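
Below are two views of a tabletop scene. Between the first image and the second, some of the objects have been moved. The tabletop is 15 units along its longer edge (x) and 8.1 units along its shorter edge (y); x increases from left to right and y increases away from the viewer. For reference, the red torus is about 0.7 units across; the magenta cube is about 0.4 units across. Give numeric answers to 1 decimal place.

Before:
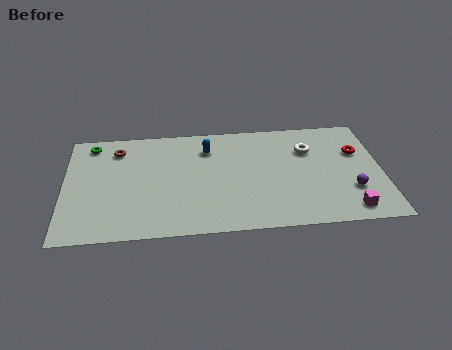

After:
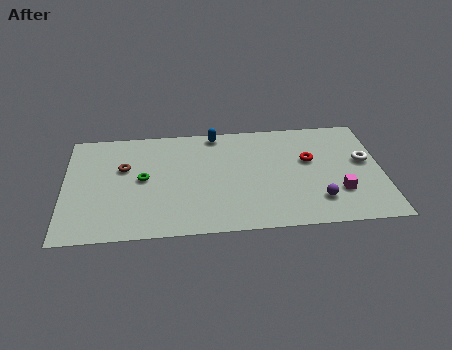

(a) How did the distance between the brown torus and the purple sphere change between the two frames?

-2.1

They were about 11.7 units apart before and 9.6 after — 2.1 units closer together.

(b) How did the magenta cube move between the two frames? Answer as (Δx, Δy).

(-0.4, 1.3)

From the two frames, the magenta cube sits at roughly (13.3, 1.1) before and (12.9, 2.4) after.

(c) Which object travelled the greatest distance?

the green torus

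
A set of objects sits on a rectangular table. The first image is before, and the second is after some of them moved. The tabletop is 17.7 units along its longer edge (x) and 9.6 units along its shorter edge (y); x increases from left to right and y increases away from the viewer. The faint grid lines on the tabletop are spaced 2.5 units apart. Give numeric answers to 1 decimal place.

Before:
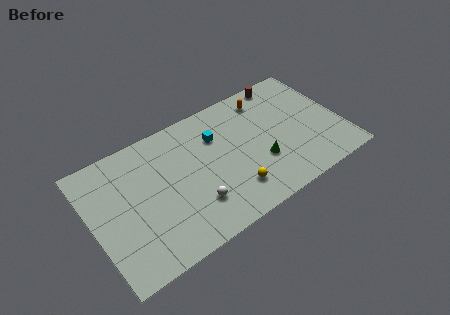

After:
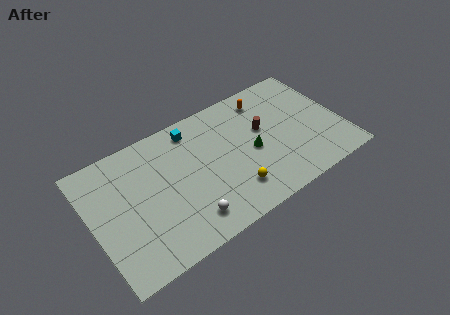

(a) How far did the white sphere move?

1.0

From (6.8, 2.6) to (6.2, 1.8), the white sphere covered √(0.6² + 0.8²) ≈ 1.0 units.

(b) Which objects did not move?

the orange capsule and the yellow sphere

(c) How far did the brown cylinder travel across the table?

3.7

The brown cylinder moved from about (14.4, 8.7) to (12.3, 5.7), a distance of √(2.1² + 3.0²) ≈ 3.7.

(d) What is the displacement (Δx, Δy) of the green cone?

(-0.4, 1.1)

The green cone was at about (11.7, 3.3) and moved to about (11.3, 4.4).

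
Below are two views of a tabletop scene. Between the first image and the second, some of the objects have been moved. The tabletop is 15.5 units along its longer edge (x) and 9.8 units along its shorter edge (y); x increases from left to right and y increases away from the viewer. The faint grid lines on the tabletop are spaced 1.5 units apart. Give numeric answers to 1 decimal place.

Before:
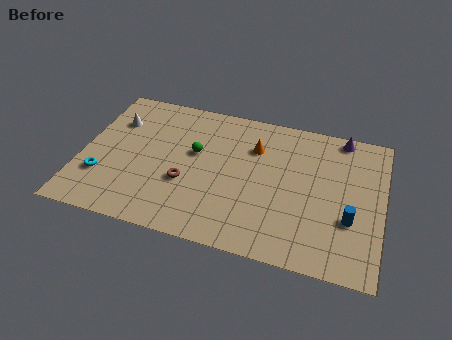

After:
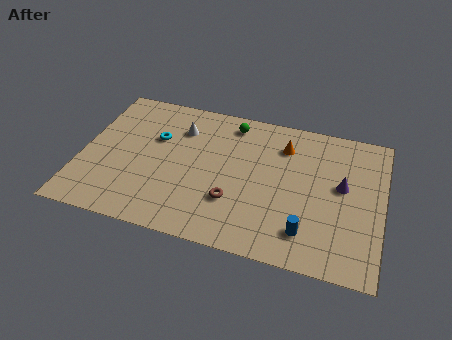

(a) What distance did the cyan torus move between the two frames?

4.2

From (1.2, 2.9) to (3.7, 6.3), the cyan torus covered √(2.5² + 3.4²) ≈ 4.2 units.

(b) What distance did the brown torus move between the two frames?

2.6

The brown torus was near (5.5, 3.6) before and (8.0, 3.0) after, so it travelled √(2.5² + 0.6²) ≈ 2.6 units.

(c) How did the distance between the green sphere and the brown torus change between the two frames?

+3.2

The distance was about 2.2 in the first image and 5.4 in the second, so they moved 3.2 units further apart.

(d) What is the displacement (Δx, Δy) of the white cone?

(3.4, 0.3)

From the two frames, the white cone sits at roughly (1.5, 7.0) before and (4.9, 7.3) after.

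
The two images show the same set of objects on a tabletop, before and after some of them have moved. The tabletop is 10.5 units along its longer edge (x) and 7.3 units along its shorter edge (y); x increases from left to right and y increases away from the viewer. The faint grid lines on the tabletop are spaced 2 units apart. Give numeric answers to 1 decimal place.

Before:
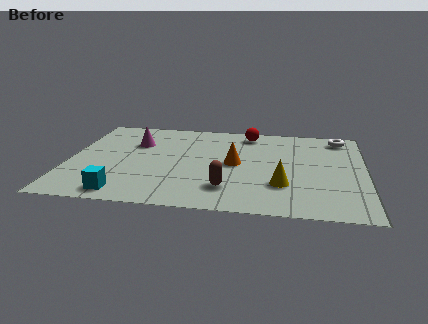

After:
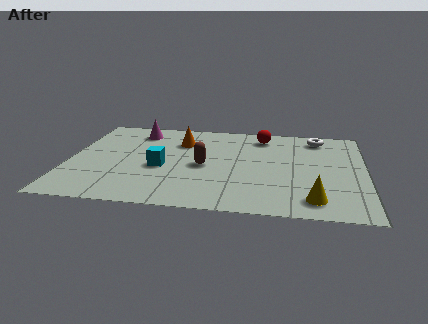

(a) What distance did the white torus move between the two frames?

0.8

From (9.6, 6.3) to (8.8, 6.2), the white torus covered √(0.8² + 0.1²) ≈ 0.8 units.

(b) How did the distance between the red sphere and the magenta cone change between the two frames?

+0.3

They were about 4.2 units apart before and 4.5 after — 0.3 units further apart.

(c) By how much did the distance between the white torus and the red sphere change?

-1.3

They were about 3.3 units apart before and 2.0 after — 1.3 units closer together.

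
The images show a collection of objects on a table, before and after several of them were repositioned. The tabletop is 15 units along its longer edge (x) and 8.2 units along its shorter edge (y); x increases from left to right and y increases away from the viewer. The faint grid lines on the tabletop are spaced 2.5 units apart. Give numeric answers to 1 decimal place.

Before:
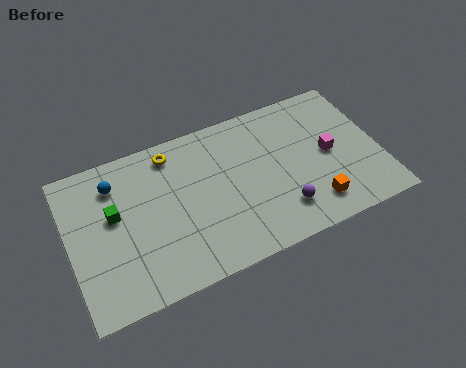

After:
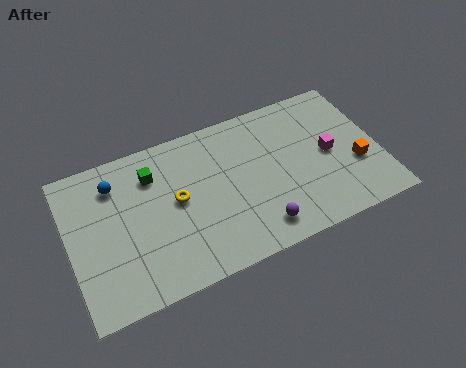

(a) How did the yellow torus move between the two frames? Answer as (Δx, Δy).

(0.0, -2.6)

The yellow torus started near (5.2, 7.0) and ended near (5.2, 4.4).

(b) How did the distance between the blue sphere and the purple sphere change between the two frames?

-0.7

The distance was about 8.8 in the first image and 8.1 in the second, so they moved 0.7 units closer together.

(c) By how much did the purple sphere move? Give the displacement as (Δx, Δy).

(-1.2, -0.5)

From the two frames, the purple sphere sits at roughly (10.0, 1.9) before and (8.8, 1.4) after.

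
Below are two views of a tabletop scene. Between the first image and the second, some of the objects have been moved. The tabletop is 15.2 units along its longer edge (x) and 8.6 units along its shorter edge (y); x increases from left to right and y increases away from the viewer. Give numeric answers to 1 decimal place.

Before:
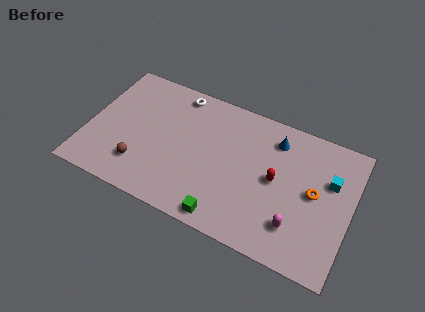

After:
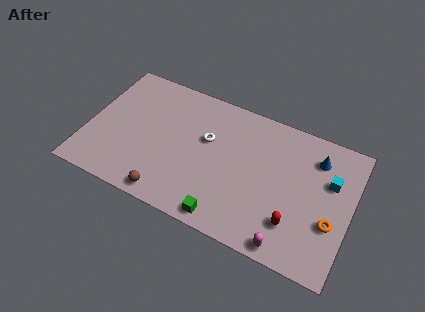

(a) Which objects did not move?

the green cube and the cyan cube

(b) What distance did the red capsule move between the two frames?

2.6

From (10.9, 4.4) to (12.2, 2.2), the red capsule covered √(1.3² + 2.2²) ≈ 2.6 units.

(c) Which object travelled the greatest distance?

the white torus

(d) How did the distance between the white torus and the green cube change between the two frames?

-2.9

The distance was about 7.6 in the first image and 4.7 in the second, so they moved 2.9 units closer together.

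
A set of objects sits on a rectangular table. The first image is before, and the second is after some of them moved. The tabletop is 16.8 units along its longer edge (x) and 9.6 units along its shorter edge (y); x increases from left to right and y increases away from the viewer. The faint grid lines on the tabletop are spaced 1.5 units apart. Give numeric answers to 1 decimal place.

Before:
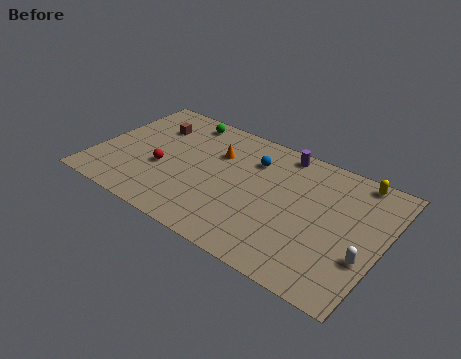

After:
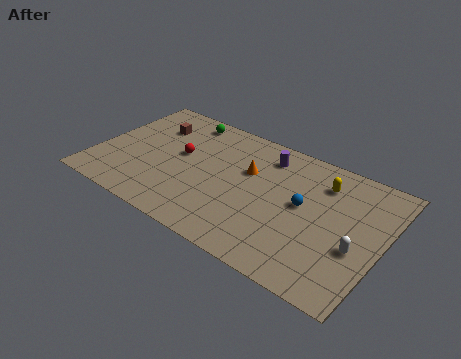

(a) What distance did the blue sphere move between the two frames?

3.8

From (8.9, 7.1) to (12.2, 5.2), the blue sphere covered √(3.3² + 1.9²) ≈ 3.8 units.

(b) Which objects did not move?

the green sphere and the brown cube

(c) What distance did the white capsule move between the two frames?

0.6

The white capsule moved from about (16.0, 3.3) to (15.5, 3.7), a distance of √(0.5² + 0.4²) ≈ 0.6.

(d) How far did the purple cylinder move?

1.1

The purple cylinder was near (10.4, 8.6) before and (9.6, 7.8) after, so it travelled √(0.8² + 0.8²) ≈ 1.1 units.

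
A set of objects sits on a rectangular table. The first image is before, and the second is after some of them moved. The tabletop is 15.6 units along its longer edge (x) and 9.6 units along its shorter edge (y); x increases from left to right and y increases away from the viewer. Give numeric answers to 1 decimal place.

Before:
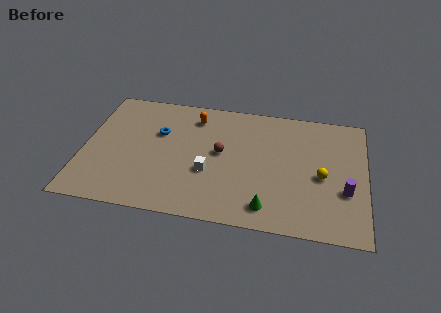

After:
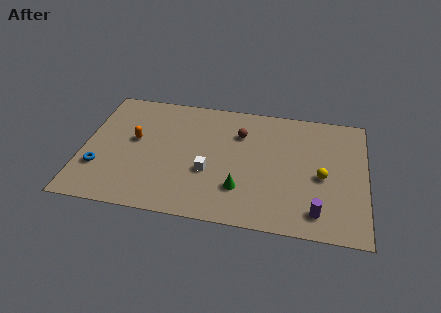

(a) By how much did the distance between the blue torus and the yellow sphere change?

+3.0

The distance was about 9.3 in the first image and 12.3 in the second, so they moved 3.0 units further apart.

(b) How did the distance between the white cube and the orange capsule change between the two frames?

+0.3

They were about 4.3 units apart before and 4.6 after — 0.3 units further apart.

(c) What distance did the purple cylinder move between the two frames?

2.3

From (14.5, 3.4) to (13.0, 1.6), the purple cylinder covered √(1.5² + 1.8²) ≈ 2.3 units.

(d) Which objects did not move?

the yellow sphere and the white cube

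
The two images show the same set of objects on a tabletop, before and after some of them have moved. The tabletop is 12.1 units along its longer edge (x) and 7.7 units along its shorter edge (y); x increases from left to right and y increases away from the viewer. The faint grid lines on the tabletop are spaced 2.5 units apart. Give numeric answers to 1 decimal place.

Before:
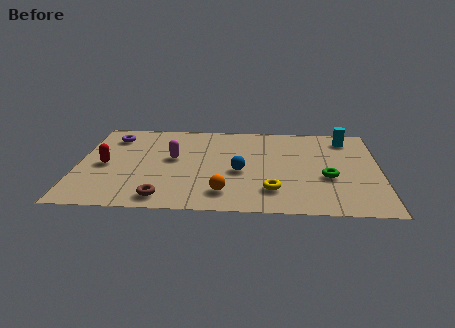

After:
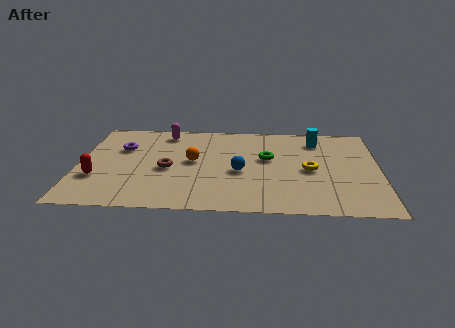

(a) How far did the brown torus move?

2.4

From (3.5, 1.0) to (3.6, 3.4), the brown torus covered √(0.1² + 2.4²) ≈ 2.4 units.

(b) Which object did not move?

the blue sphere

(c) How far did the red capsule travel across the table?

1.1

The red capsule was near (1.1, 3.6) before and (0.8, 2.5) after, so it travelled √(0.3² + 1.1²) ≈ 1.1 units.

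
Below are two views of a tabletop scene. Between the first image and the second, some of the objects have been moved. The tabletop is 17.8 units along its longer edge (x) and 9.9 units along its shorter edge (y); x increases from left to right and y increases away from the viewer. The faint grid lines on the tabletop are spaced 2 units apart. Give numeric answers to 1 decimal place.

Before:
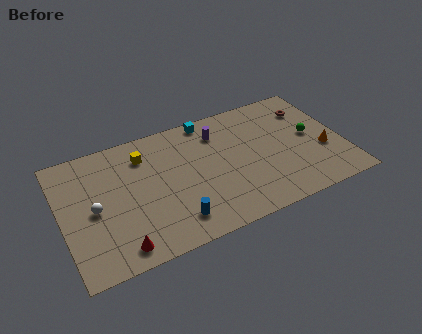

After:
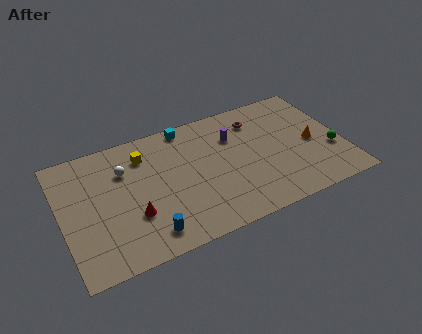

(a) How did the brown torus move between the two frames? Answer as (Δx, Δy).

(-3.4, 0.3)

From the two frames, the brown torus sits at roughly (16.1, 7.5) before and (12.7, 7.8) after.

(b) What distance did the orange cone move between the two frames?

1.1

The orange cone moved from about (16.5, 3.7) to (15.9, 4.6), a distance of √(0.6² + 0.9²) ≈ 1.1.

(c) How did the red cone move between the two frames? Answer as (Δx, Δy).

(1.1, 2.0)

From the two frames, the red cone sits at roughly (3.2, 1.3) before and (4.3, 3.3) after.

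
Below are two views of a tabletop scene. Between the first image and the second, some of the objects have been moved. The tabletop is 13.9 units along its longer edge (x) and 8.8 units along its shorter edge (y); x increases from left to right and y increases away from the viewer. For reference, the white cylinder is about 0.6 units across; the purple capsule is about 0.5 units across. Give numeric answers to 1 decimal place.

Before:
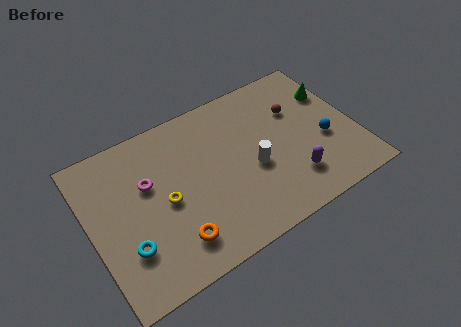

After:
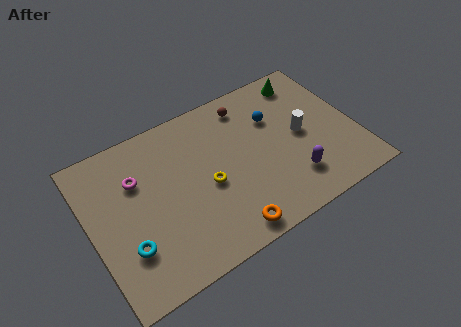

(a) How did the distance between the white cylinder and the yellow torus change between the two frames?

+0.5

They were about 4.6 units apart before and 5.1 after — 0.5 units further apart.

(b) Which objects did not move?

the cyan torus and the purple capsule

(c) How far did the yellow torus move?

2.2

The yellow torus moved from about (3.8, 4.1) to (6.0, 3.9), a distance of √(2.2² + 0.2²) ≈ 2.2.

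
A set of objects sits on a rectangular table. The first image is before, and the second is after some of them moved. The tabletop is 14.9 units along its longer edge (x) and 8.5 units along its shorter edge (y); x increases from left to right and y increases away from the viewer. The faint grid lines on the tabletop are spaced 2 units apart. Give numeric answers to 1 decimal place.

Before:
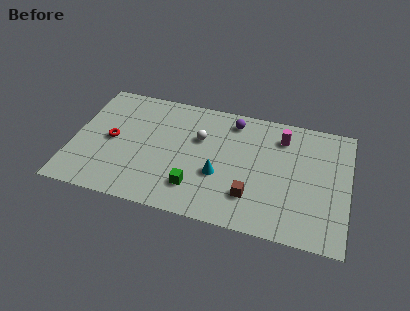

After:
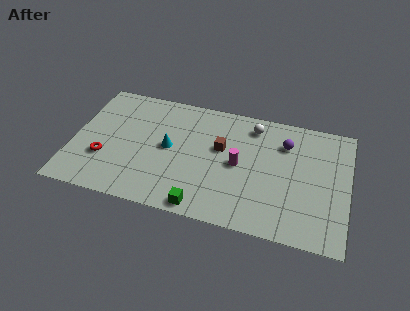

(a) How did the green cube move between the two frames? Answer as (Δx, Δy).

(0.5, -1.2)

The green cube started near (6.8, 2.0) and ended near (7.3, 0.8).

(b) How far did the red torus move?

1.4

From (2.1, 4.2) to (1.8, 2.8), the red torus covered √(0.3² + 1.4²) ≈ 1.4 units.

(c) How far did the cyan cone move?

3.0

From (8.0, 3.2) to (5.2, 4.4), the cyan cone covered √(2.8² + 1.2²) ≈ 3.0 units.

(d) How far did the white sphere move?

3.2

The white sphere moved from about (6.8, 5.5) to (9.6, 7.1), a distance of √(2.8² + 1.6²) ≈ 3.2.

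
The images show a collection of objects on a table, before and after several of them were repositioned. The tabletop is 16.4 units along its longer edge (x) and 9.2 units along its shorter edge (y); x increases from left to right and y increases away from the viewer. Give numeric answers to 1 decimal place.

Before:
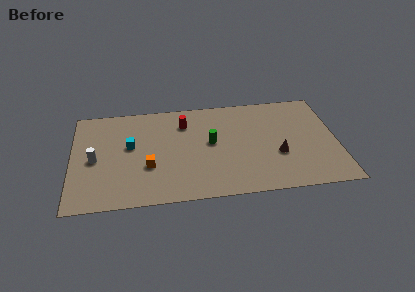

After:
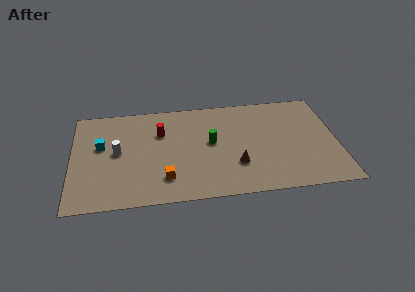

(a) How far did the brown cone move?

2.7

The brown cone was near (12.7, 3.4) before and (10.1, 2.8) after, so it travelled √(2.6² + 0.6²) ≈ 2.7 units.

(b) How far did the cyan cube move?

1.8

From (3.6, 5.3) to (1.8, 5.5), the cyan cube covered √(1.8² + 0.2²) ≈ 1.8 units.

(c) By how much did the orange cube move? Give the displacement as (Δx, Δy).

(1.0, -1.2)

The orange cube was at about (4.7, 3.3) and moved to about (5.7, 2.1).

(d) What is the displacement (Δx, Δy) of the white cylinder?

(1.4, 0.5)

From the two frames, the white cylinder sits at roughly (1.4, 4.3) before and (2.8, 4.8) after.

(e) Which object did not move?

the green cylinder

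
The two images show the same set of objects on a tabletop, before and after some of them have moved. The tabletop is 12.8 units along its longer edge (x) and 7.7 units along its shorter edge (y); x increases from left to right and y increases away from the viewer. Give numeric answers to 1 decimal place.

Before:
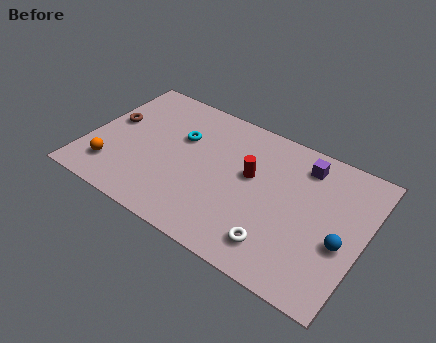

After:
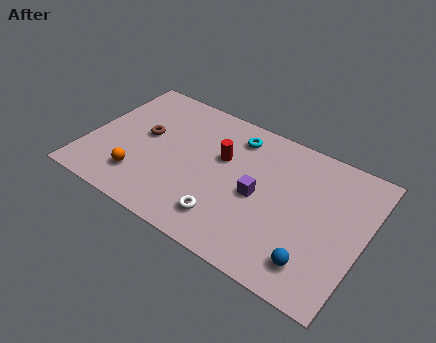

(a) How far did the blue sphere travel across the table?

1.9

The blue sphere moved from about (11.9, 3.1) to (10.9, 1.5), a distance of √(1.0² + 1.6²) ≈ 1.9.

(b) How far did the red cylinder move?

1.4

From (7.5, 4.5) to (6.1, 4.8), the red cylinder covered √(1.4² + 0.3²) ≈ 1.4 units.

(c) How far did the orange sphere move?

1.3

The orange sphere was near (1.4, 1.7) before and (2.7, 1.8) after, so it travelled √(1.3² + 0.1²) ≈ 1.3 units.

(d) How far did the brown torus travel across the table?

1.6

From (0.9, 4.4) to (2.5, 4.3), the brown torus covered √(1.6² + 0.1²) ≈ 1.6 units.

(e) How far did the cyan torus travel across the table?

2.7

The cyan torus moved from about (4.1, 5.0) to (6.5, 6.3), a distance of √(2.4² + 1.3²) ≈ 2.7.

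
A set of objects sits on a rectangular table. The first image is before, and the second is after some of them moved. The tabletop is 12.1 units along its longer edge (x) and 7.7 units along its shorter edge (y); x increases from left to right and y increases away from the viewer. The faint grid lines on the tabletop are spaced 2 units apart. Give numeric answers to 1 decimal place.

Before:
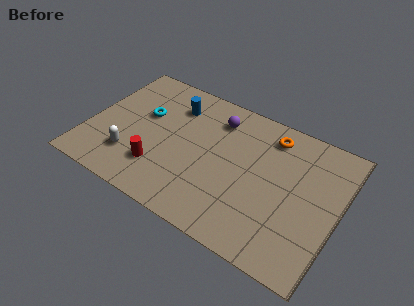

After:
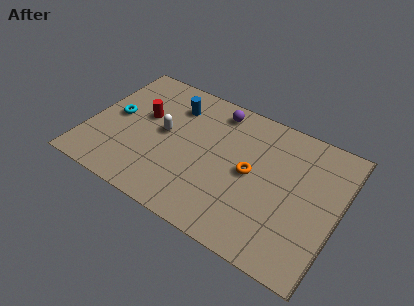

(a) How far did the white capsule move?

2.5

The white capsule moved from about (2.3, 2.0) to (3.6, 4.1), a distance of √(1.3² + 2.1²) ≈ 2.5.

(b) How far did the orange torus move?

2.6

The orange torus moved from about (8.5, 6.4) to (7.9, 3.9), a distance of √(0.6² + 2.5²) ≈ 2.6.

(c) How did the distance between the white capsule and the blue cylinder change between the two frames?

-2.4

Before: roughly 4.2 units apart; after: 1.8. That's 2.4 units closer together.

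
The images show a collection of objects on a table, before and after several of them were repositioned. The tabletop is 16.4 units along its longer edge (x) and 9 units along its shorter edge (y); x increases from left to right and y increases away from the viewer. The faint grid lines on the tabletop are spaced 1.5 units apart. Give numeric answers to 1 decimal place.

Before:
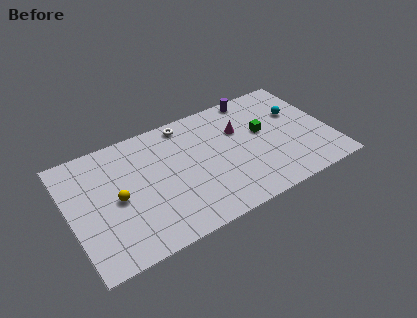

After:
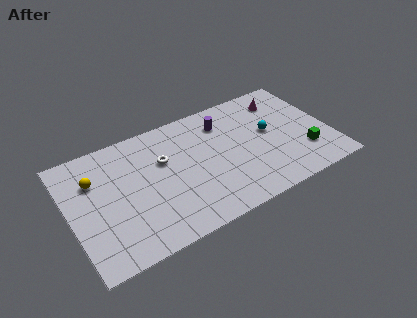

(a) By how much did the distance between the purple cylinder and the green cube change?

+3.4

They were about 3.0 units apart before and 6.4 after — 3.4 units further apart.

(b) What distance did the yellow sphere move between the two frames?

2.3

The yellow sphere was near (2.9, 4.3) before and (1.7, 6.3) after, so it travelled √(1.2² + 2.0²) ≈ 2.3 units.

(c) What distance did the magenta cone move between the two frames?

3.2

From (10.9, 6.0) to (13.9, 7.2), the magenta cone covered √(3.0² + 1.2²) ≈ 3.2 units.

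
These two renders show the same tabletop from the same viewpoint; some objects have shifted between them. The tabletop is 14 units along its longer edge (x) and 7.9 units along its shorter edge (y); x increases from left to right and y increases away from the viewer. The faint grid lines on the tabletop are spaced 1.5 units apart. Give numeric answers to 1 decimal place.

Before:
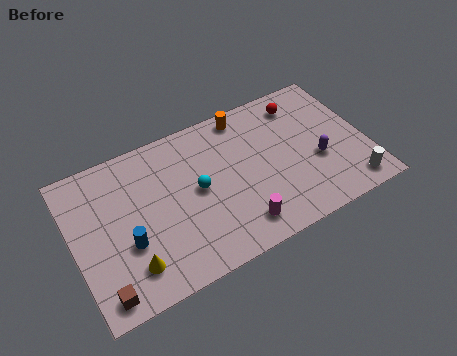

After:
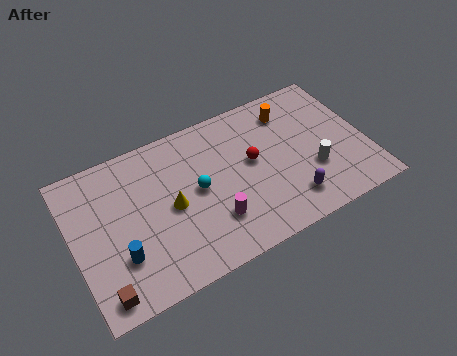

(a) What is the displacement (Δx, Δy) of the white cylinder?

(-1.6, 1.6)

The white cylinder started near (12.9, 1.1) and ended near (11.3, 2.7).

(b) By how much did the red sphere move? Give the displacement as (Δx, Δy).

(-2.7, -2.1)

The red sphere started near (11.3, 6.5) and ended near (8.6, 4.4).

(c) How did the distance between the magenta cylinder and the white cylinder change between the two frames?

-0.5

They were about 5.4 units apart before and 4.9 after — 0.5 units closer together.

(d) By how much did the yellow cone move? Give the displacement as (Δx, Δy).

(2.2, 2.1)

The yellow cone was at about (2.4, 1.7) and moved to about (4.6, 3.8).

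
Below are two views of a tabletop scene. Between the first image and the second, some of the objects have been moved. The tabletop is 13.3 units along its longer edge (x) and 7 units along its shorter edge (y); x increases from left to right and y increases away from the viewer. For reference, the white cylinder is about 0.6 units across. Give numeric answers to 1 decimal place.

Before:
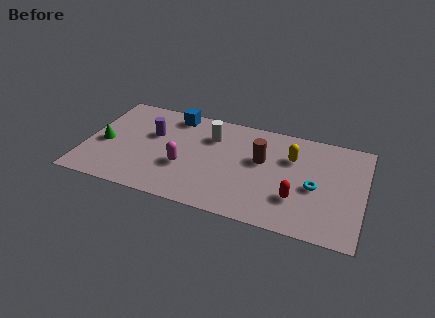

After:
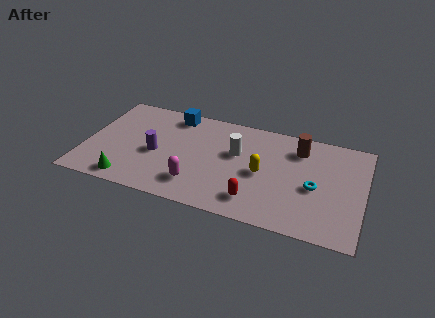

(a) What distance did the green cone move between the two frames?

2.6

From (0.9, 3.1) to (2.3, 0.9), the green cone covered √(1.4² + 2.2²) ≈ 2.6 units.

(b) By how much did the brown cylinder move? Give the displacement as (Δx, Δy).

(1.7, 1.3)

The brown cylinder started near (8.4, 4.2) and ended near (10.1, 5.5).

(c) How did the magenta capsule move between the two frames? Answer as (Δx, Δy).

(0.7, -1.0)

The magenta capsule started near (4.8, 2.6) and ended near (5.5, 1.6).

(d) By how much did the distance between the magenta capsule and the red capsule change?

-2.6

The distance was about 5.4 in the first image and 2.8 in the second, so they moved 2.6 units closer together.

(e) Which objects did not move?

the blue cube and the cyan torus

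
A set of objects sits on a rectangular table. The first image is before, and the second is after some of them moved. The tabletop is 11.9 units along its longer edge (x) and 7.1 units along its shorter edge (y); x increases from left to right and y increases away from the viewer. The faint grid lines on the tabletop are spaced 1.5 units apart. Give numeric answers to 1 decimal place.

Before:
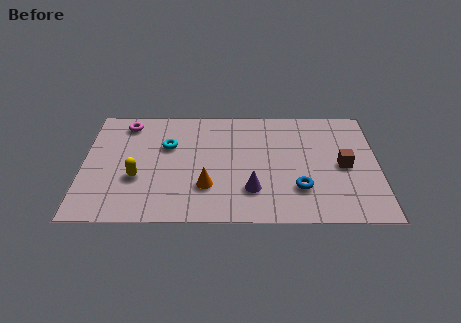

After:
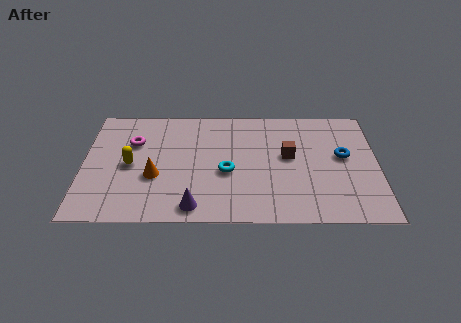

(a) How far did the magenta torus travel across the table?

1.2

The magenta torus was near (1.7, 6.0) before and (2.0, 4.8) after, so it travelled √(0.3² + 1.2²) ≈ 1.2 units.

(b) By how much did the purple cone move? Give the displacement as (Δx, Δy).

(-2.3, -1.0)

The purple cone was at about (6.8, 1.9) and moved to about (4.5, 0.9).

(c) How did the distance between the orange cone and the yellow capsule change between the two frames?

-1.6

Before: roughly 2.8 units apart; after: 1.2. That's 1.6 units closer together.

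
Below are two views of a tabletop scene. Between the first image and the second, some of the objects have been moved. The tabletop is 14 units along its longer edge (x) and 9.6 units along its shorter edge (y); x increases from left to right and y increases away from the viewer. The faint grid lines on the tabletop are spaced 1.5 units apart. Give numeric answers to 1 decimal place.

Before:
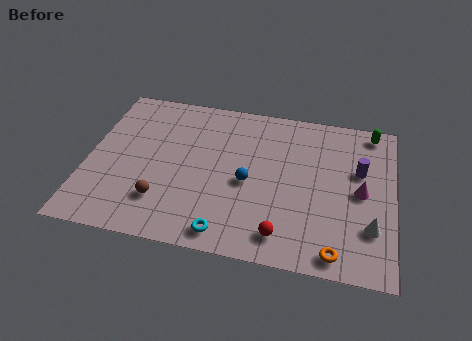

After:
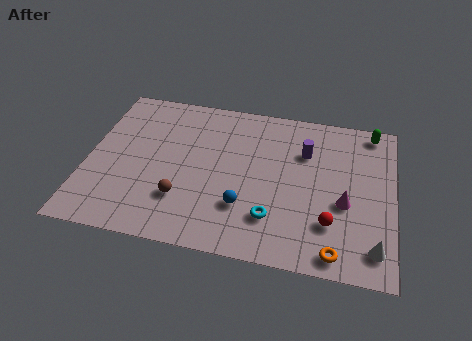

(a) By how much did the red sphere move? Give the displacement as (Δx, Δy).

(2.1, 1.1)

From the two frames, the red sphere sits at roughly (9.1, 1.5) before and (11.2, 2.6) after.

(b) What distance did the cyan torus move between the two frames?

2.4

The cyan torus moved from about (6.6, 1.1) to (8.6, 2.4), a distance of √(2.0² + 1.3²) ≈ 2.4.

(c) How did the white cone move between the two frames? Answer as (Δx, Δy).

(0.2, -1.1)

From the two frames, the white cone sits at roughly (13.0, 2.7) before and (13.2, 1.6) after.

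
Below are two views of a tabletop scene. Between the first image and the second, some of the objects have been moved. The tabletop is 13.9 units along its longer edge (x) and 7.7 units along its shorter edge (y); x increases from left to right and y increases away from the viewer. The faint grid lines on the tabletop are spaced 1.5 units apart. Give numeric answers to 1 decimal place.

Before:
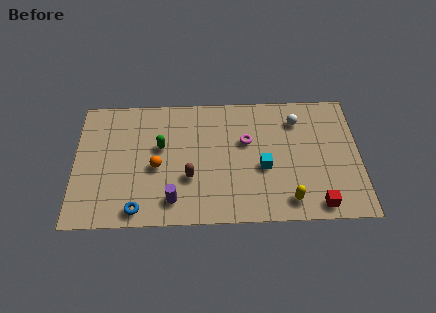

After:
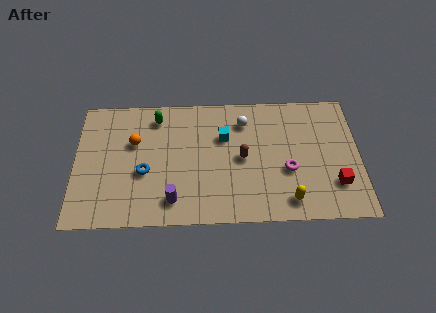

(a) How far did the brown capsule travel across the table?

2.8

The brown capsule was near (5.6, 2.7) before and (8.2, 3.8) after, so it travelled √(2.6² + 1.1²) ≈ 2.8 units.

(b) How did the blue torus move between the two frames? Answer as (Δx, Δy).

(0.3, 2.2)

From the two frames, the blue torus sits at roughly (3.1, 0.9) before and (3.4, 3.1) after.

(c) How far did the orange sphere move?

1.9

The orange sphere moved from about (4.0, 3.4) to (2.9, 4.9), a distance of √(1.1² + 1.5²) ≈ 1.9.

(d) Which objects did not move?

the purple cylinder and the yellow capsule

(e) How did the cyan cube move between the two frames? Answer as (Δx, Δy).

(-1.9, 1.9)

From the two frames, the cyan cube sits at roughly (9.2, 3.2) before and (7.3, 5.1) after.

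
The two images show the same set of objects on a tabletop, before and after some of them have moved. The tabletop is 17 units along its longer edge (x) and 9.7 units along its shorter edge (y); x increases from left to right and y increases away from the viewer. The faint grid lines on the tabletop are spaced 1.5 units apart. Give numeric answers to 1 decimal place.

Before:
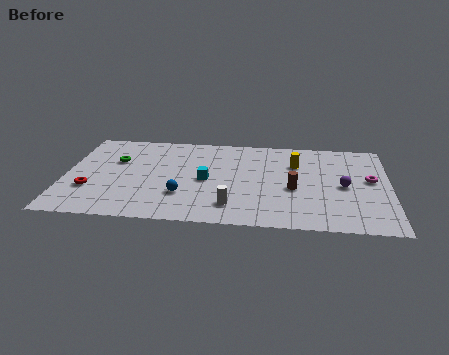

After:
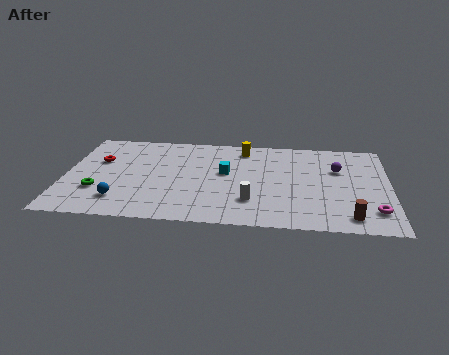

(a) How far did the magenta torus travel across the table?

3.3

From (16.0, 5.4) to (16.1, 2.1), the magenta torus covered √(0.1² + 3.3²) ≈ 3.3 units.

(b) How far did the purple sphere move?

1.8

From (14.6, 4.6) to (14.3, 6.4), the purple sphere covered √(0.3² + 1.8²) ≈ 1.8 units.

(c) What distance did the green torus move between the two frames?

3.4

The green torus was near (2.6, 6.3) before and (1.8, 3.0) after, so it travelled √(0.8² + 3.3²) ≈ 3.4 units.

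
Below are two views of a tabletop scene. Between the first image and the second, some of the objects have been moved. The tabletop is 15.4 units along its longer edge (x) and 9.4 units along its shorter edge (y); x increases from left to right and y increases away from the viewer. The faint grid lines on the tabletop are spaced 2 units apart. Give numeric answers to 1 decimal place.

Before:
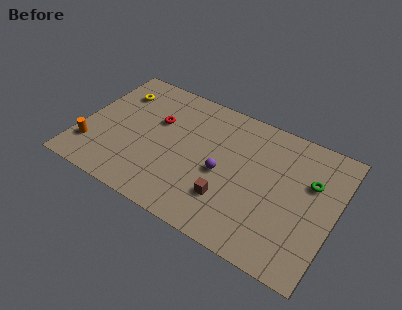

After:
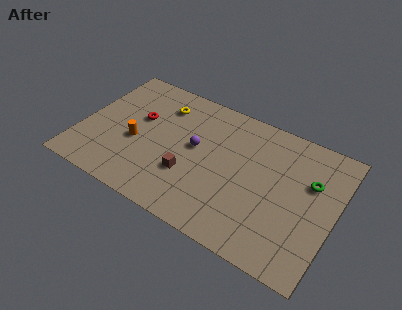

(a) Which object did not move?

the green torus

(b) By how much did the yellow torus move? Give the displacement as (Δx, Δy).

(2.8, 0.2)

From the two frames, the yellow torus sits at roughly (1.7, 7.1) before and (4.5, 7.3) after.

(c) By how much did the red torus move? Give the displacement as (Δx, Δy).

(-1.1, -0.3)

The red torus started near (4.4, 6.0) and ended near (3.3, 5.7).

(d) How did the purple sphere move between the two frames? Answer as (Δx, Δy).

(-1.8, 1.0)

The purple sphere was at about (8.7, 4.2) and moved to about (6.9, 5.2).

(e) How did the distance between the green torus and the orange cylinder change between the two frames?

-2.8

The distance was about 13.4 in the first image and 10.6 in the second, so they moved 2.8 units closer together.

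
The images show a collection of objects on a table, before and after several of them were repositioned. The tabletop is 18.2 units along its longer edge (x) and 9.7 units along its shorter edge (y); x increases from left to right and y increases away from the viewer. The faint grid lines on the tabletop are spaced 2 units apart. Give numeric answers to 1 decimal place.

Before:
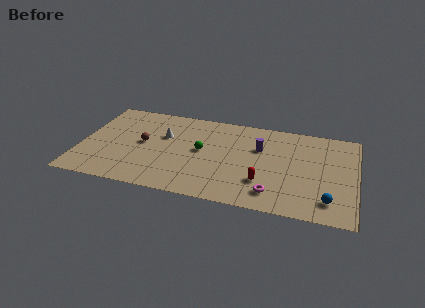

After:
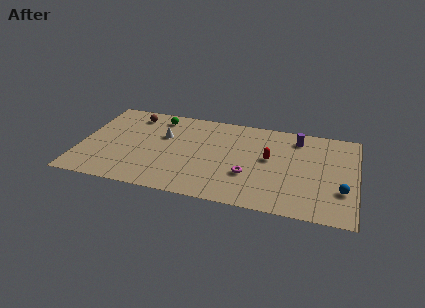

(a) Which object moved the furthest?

the green sphere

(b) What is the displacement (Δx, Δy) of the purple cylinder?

(2.4, 1.6)

The purple cylinder started near (11.8, 6.4) and ended near (14.2, 8.0).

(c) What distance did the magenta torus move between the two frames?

2.3

The magenta torus moved from about (12.9, 1.8) to (11.2, 3.3), a distance of √(1.7² + 1.5²) ≈ 2.3.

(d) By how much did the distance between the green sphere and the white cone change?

-0.7

They were about 2.8 units apart before and 2.1 after — 0.7 units closer together.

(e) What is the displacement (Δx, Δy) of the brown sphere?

(-0.9, 3.0)

The brown sphere started near (4.1, 5.1) and ended near (3.2, 8.1).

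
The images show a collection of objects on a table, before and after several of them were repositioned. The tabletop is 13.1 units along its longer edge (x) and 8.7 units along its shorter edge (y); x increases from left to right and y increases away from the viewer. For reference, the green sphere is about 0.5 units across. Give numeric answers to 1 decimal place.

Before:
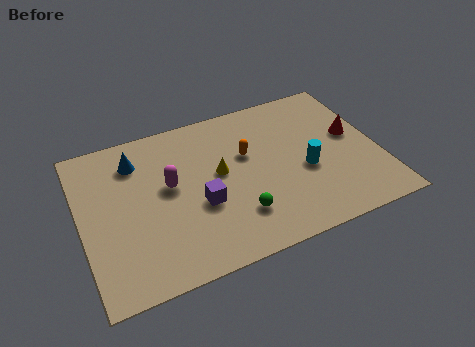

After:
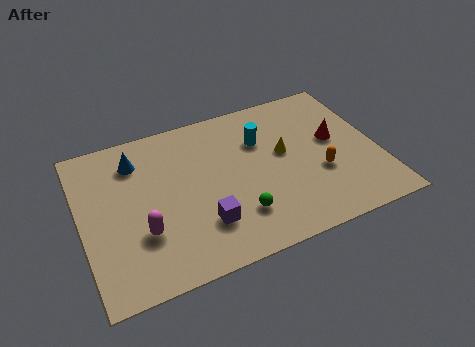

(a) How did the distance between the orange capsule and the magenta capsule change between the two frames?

+4.4

They were about 3.5 units apart before and 7.9 after — 4.4 units further apart.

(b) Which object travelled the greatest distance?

the orange capsule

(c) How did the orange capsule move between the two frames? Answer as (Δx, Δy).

(3.0, -2.2)

The orange capsule was at about (7.4, 5.4) and moved to about (10.4, 3.2).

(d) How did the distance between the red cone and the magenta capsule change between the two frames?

+0.8

Before: roughly 8.2 units apart; after: 9.0. That's 0.8 units further apart.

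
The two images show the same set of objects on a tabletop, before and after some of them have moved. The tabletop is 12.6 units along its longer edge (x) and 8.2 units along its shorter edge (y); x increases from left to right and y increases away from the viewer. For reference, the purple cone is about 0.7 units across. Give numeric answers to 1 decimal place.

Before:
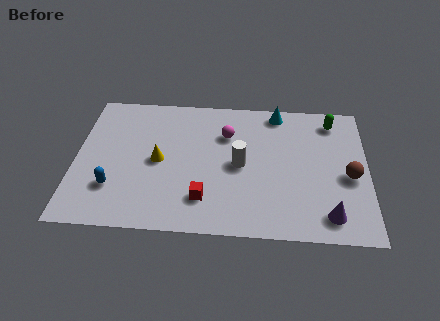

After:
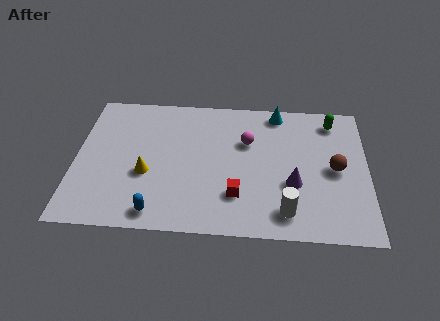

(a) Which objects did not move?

the cyan cone and the green capsule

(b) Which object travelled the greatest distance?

the white cylinder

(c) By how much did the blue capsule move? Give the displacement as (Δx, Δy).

(1.9, -1.3)

The blue capsule was at about (1.7, 2.3) and moved to about (3.6, 1.0).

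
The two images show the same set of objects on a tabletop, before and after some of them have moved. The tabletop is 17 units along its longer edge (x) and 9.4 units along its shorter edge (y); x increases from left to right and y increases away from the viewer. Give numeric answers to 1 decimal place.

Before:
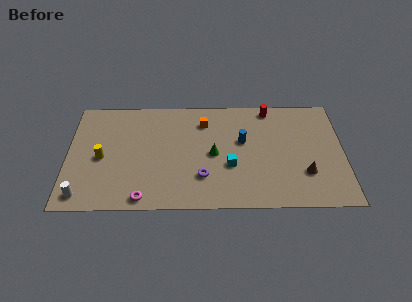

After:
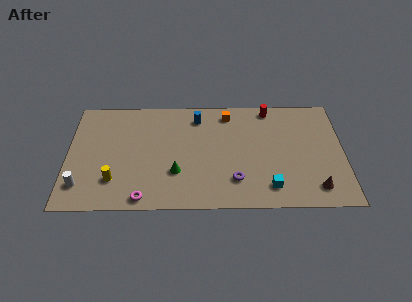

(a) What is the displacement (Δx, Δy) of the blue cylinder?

(-2.8, 2.1)

The blue cylinder was at about (10.8, 5.6) and moved to about (8.0, 7.7).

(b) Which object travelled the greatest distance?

the blue cylinder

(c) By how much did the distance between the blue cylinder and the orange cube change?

-1.0

The distance was about 2.9 in the first image and 1.9 in the second, so they moved 1.0 units closer together.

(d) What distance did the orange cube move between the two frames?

1.7

From (8.4, 7.3) to (9.9, 8.0), the orange cube covered √(1.5² + 0.7²) ≈ 1.7 units.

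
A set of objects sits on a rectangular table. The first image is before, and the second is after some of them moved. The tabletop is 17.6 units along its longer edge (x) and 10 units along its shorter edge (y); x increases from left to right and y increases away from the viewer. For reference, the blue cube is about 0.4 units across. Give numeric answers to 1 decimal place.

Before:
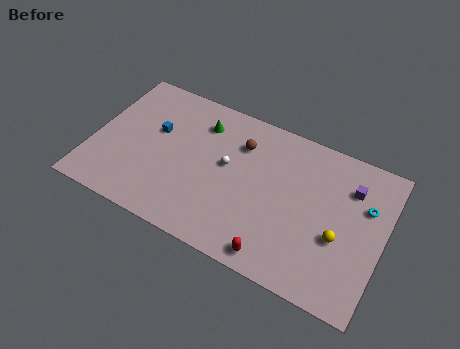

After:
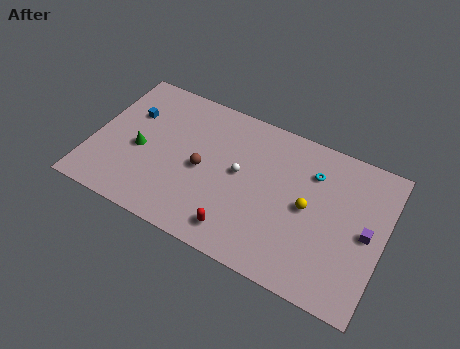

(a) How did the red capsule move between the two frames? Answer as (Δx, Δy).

(-2.4, 0.5)

From the two frames, the red capsule sits at roughly (11.7, 1.1) before and (9.3, 1.6) after.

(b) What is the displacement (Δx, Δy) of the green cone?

(-3.3, -3.4)

The green cone started near (6.2, 7.8) and ended near (2.9, 4.4).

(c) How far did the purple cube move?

2.8

From (15.4, 7.4) to (16.6, 4.9), the purple cube covered √(1.2² + 2.5²) ≈ 2.8 units.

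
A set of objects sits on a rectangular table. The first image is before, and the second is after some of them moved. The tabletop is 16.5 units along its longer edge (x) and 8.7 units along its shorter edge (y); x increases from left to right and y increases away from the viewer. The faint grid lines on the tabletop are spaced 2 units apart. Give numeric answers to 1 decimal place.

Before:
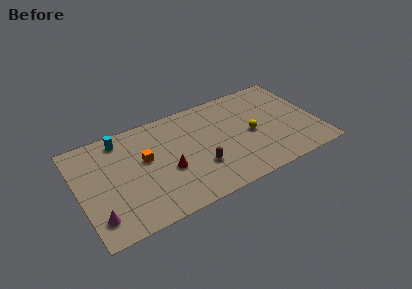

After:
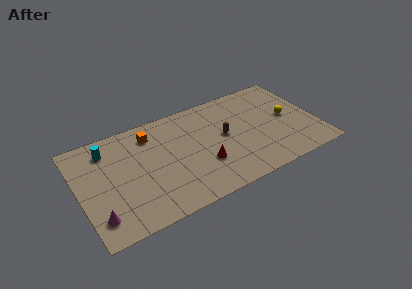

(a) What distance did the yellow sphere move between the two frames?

2.7

The yellow sphere was near (11.9, 4.1) before and (14.6, 4.5) after, so it travelled √(2.7² + 0.4²) ≈ 2.7 units.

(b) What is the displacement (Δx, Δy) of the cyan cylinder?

(-1.0, -0.5)

The cyan cylinder started near (3.2, 7.5) and ended near (2.2, 7.0).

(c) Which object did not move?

the magenta cone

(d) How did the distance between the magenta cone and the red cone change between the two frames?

+2.2

The distance was about 5.3 in the first image and 7.5 in the second, so they moved 2.2 units further apart.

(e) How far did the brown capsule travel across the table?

2.8

The brown capsule moved from about (8.1, 2.8) to (10.1, 4.7), a distance of √(2.0² + 1.9²) ≈ 2.8.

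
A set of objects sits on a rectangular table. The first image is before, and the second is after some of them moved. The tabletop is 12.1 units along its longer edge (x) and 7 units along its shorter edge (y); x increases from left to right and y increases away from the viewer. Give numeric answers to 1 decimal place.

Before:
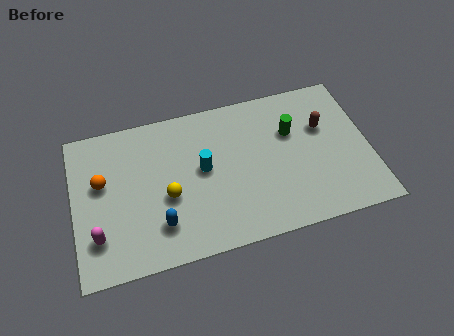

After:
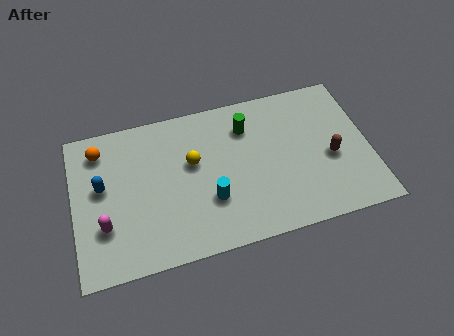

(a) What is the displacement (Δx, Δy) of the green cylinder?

(-1.8, 0.7)

The green cylinder was at about (9.0, 4.6) and moved to about (7.2, 5.3).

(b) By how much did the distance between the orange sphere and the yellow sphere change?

+1.1

The distance was about 2.9 in the first image and 4.0 in the second, so they moved 1.1 units further apart.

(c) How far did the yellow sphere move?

1.7

From (3.8, 2.9) to (4.9, 4.2), the yellow sphere covered √(1.1² + 1.3²) ≈ 1.7 units.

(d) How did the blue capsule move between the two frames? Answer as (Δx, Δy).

(-2.2, 2.3)

From the two frames, the blue capsule sits at roughly (3.4, 1.7) before and (1.2, 4.0) after.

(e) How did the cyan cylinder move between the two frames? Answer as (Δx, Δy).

(0.2, -1.5)

The cyan cylinder started near (5.3, 3.8) and ended near (5.5, 2.3).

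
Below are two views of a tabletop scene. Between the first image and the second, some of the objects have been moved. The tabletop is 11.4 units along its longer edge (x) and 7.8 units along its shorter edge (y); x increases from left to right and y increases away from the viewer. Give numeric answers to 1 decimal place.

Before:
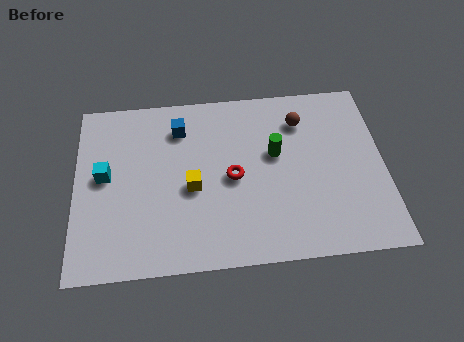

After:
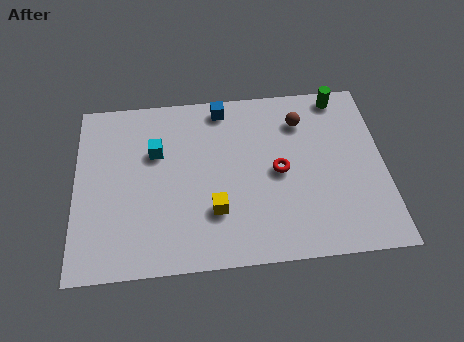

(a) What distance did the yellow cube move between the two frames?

1.4

The yellow cube was near (4.3, 3.4) before and (5.1, 2.3) after, so it travelled √(0.8² + 1.1²) ≈ 1.4 units.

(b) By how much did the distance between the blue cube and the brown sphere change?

-1.5

Before: roughly 4.5 units apart; after: 3.0. That's 1.5 units closer together.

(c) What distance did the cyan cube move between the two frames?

2.1

The cyan cube moved from about (1.1, 4.2) to (3.0, 5.1), a distance of √(1.9² + 0.9²) ≈ 2.1.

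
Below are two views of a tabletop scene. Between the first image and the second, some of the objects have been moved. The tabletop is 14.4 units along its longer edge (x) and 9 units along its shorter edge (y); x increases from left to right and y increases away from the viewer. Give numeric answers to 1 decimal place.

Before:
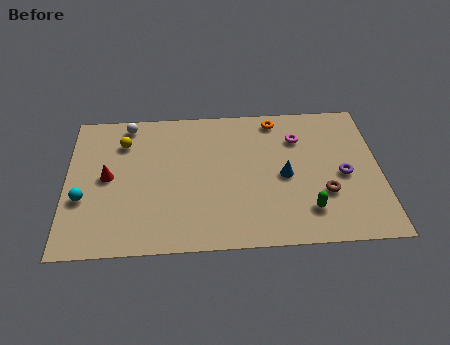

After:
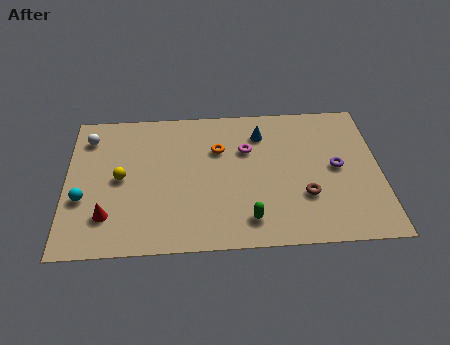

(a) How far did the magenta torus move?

2.5

The magenta torus was near (10.7, 6.6) before and (8.3, 6.0) after, so it travelled √(2.4² + 0.6²) ≈ 2.5 units.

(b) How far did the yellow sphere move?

2.3

The yellow sphere was near (2.6, 6.8) before and (2.5, 4.5) after, so it travelled √(0.1² + 2.3²) ≈ 2.3 units.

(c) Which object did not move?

the cyan sphere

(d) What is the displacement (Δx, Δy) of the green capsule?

(-2.7, -0.4)

The green capsule was at about (11.0, 2.0) and moved to about (8.3, 1.6).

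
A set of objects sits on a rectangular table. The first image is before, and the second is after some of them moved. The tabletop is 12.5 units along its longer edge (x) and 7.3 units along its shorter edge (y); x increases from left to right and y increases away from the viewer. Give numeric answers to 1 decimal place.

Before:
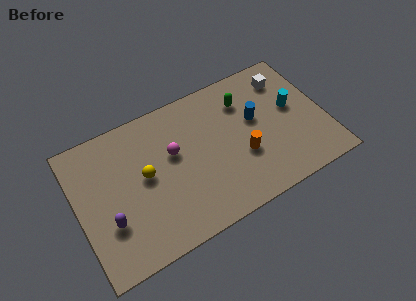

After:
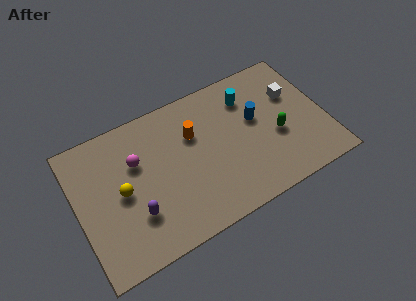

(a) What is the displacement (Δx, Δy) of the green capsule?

(1.3, -2.5)

The green capsule was at about (8.7, 5.5) and moved to about (10.0, 3.0).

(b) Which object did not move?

the blue cylinder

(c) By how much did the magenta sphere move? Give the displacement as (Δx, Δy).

(-1.8, 0.4)

The magenta sphere was at about (4.9, 4.4) and moved to about (3.1, 4.8).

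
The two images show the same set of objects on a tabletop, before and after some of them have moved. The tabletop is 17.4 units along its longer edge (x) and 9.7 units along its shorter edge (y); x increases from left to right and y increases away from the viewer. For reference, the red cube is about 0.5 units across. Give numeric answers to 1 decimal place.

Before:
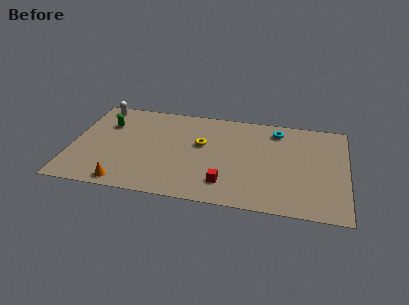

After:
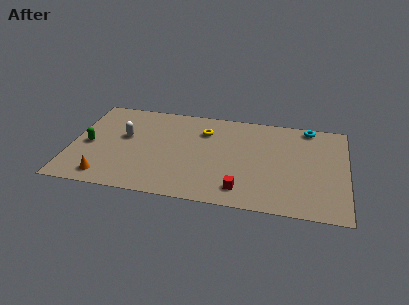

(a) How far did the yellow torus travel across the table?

1.4

The yellow torus was near (8.2, 5.8) before and (8.3, 7.2) after, so it travelled √(0.1² + 1.4²) ≈ 1.4 units.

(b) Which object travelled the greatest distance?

the white capsule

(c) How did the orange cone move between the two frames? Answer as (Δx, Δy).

(-1.2, 0.4)

From the two frames, the orange cone sits at roughly (3.6, 1.0) before and (2.4, 1.4) after.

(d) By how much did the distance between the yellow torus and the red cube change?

+2.0

They were about 4.1 units apart before and 6.1 after — 2.0 units further apart.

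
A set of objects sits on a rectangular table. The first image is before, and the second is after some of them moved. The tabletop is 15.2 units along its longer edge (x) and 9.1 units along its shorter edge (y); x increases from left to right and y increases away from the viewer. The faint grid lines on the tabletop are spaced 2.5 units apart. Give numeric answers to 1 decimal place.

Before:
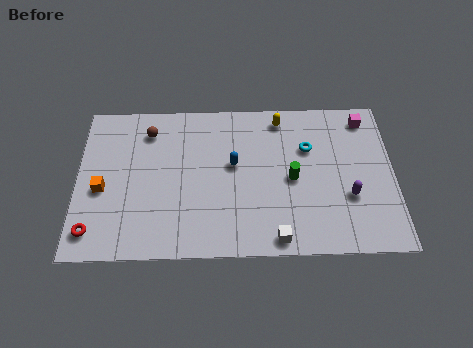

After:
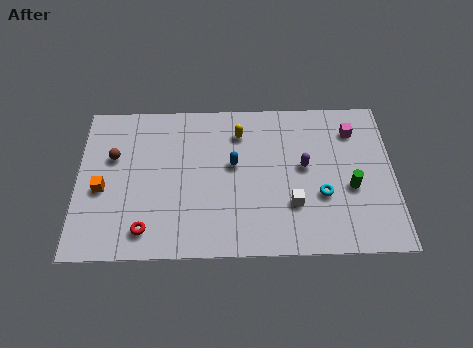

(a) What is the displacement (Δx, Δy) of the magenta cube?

(-0.6, -0.7)

From the two frames, the magenta cube sits at roughly (13.9, 7.8) before and (13.3, 7.1) after.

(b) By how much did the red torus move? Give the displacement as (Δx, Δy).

(2.5, 0.0)

The red torus started near (0.8, 1.5) and ended near (3.3, 1.5).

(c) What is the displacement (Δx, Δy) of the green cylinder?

(2.8, -0.6)

From the two frames, the green cylinder sits at roughly (10.3, 4.3) before and (13.1, 3.7) after.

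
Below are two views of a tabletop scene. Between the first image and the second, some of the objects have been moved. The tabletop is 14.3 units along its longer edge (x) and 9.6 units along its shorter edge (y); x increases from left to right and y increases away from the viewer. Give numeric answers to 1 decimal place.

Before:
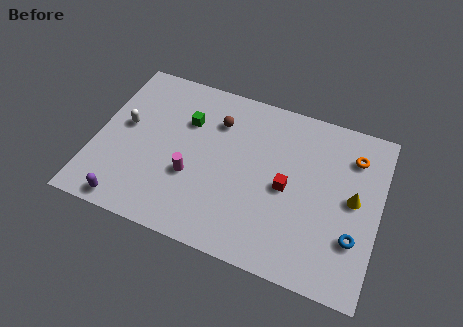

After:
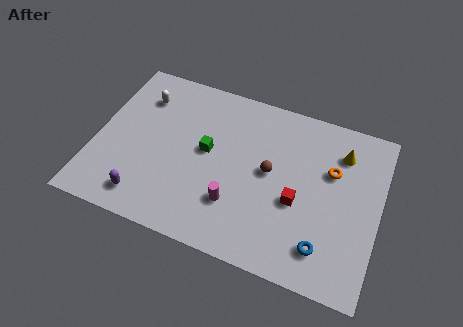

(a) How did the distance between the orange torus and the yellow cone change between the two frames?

-1.1

Before: roughly 2.4 units apart; after: 1.3. That's 1.1 units closer together.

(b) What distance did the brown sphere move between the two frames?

3.5

The brown sphere moved from about (5.9, 7.1) to (8.8, 5.1), a distance of √(2.9² + 2.0²) ≈ 3.5.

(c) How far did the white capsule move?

2.1

The white capsule moved from about (1.4, 5.3) to (2.0, 7.3), a distance of √(0.6² + 2.0²) ≈ 2.1.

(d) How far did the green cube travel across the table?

1.8

The green cube moved from about (4.4, 6.6) to (5.6, 5.2), a distance of √(1.2² + 1.4²) ≈ 1.8.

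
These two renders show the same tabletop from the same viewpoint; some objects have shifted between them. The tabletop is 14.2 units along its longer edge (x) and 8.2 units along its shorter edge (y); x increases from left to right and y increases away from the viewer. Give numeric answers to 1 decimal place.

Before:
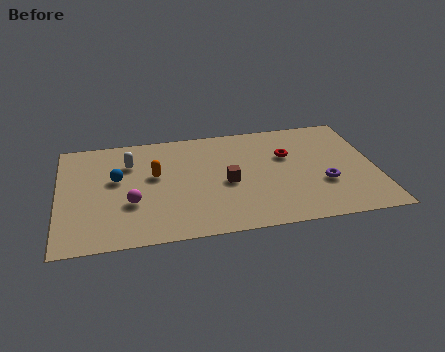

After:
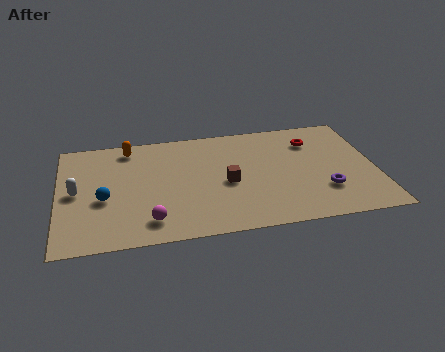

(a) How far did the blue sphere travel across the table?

1.5

The blue sphere moved from about (2.6, 4.8) to (2.0, 3.4), a distance of √(0.6² + 1.4²) ≈ 1.5.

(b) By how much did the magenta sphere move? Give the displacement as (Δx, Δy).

(0.8, -1.4)

From the two frames, the magenta sphere sits at roughly (3.2, 2.9) before and (4.0, 1.5) after.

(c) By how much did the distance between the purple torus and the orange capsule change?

+2.1

The distance was about 7.7 in the first image and 9.8 in the second, so they moved 2.1 units further apart.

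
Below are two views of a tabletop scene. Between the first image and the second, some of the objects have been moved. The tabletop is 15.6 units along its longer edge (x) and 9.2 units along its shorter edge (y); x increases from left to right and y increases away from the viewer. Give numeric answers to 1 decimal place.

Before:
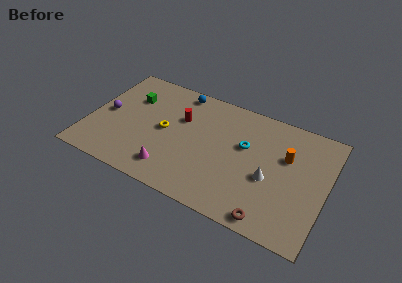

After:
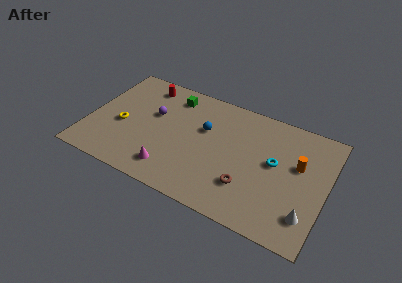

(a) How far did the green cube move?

2.9

The green cube was near (2.5, 6.4) before and (5.1, 7.6) after, so it travelled √(2.6² + 1.2²) ≈ 2.9 units.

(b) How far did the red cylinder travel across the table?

3.2

The red cylinder was near (5.9, 6.0) before and (3.2, 7.8) after, so it travelled √(2.7² + 1.8²) ≈ 3.2 units.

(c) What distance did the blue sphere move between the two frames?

3.1

The blue sphere was near (5.5, 8.2) before and (7.5, 5.8) after, so it travelled √(2.0² + 2.4²) ≈ 3.1 units.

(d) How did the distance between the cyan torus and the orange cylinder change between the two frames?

-1.1

They were about 2.7 units apart before and 1.6 after — 1.1 units closer together.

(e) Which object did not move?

the magenta cone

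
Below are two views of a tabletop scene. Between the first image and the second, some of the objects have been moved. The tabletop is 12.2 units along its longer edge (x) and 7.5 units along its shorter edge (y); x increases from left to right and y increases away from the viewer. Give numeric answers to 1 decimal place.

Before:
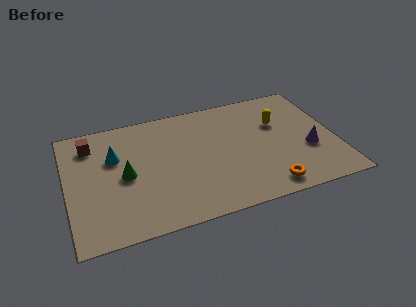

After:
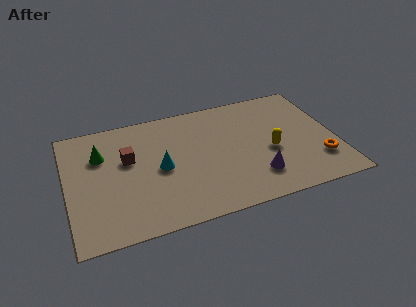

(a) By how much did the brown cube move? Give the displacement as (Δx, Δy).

(1.6, -1.4)

The brown cube was at about (1.2, 6.0) and moved to about (2.8, 4.6).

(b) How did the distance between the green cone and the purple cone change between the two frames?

-0.7

Before: roughly 8.3 units apart; after: 7.6. That's 0.7 units closer together.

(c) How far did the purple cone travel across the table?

2.7

The purple cone moved from about (10.9, 2.8) to (8.4, 1.8), a distance of √(2.5² + 1.0²) ≈ 2.7.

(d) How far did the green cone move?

1.9

From (2.6, 3.6) to (1.6, 5.2), the green cone covered √(1.0² + 1.6²) ≈ 1.9 units.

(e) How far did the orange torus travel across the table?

2.7

The orange torus was near (8.8, 1.0) before and (11.3, 2.0) after, so it travelled √(2.5² + 1.0²) ≈ 2.7 units.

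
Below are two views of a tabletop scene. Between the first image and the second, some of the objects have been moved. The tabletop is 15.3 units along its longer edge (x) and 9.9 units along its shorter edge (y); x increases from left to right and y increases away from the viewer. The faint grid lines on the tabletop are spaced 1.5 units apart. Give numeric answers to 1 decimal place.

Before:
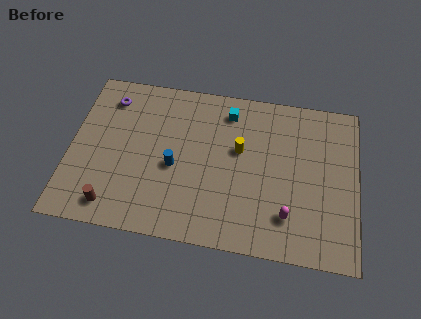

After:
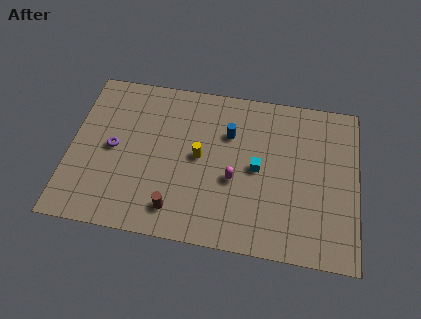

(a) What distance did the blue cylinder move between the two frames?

3.8

The blue cylinder was near (5.6, 4.3) before and (8.4, 6.8) after, so it travelled √(2.8² + 2.5²) ≈ 3.8 units.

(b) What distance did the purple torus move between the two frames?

3.1

The purple torus was near (1.9, 8.0) before and (2.3, 4.9) after, so it travelled √(0.4² + 3.1²) ≈ 3.1 units.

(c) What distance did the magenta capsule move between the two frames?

3.4

The magenta capsule moved from about (11.7, 2.3) to (8.8, 4.0), a distance of √(2.9² + 1.7²) ≈ 3.4.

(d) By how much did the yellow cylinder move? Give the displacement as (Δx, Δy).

(-2.1, -0.8)

The yellow cylinder started near (9.0, 5.9) and ended near (6.9, 5.1).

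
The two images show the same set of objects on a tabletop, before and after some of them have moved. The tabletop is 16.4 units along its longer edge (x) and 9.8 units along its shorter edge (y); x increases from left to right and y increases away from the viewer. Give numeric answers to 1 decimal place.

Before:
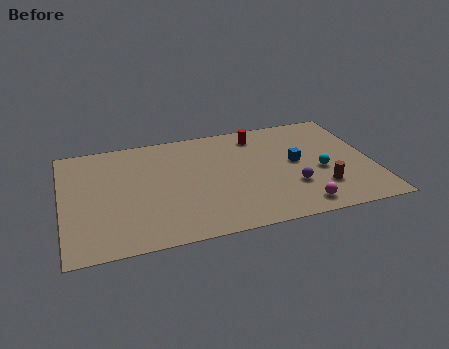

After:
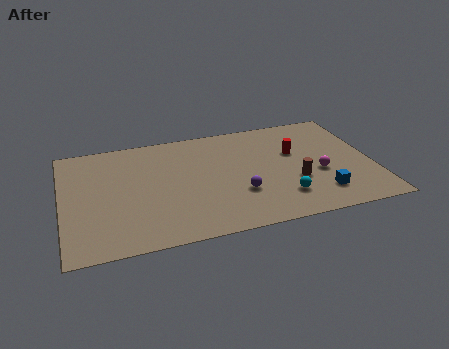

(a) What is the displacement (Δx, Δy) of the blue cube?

(1.0, -3.1)

The blue cube started near (12.4, 5.2) and ended near (13.4, 2.1).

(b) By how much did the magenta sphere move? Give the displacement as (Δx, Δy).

(1.3, 2.6)

From the two frames, the magenta sphere sits at roughly (12.2, 1.3) before and (13.5, 3.9) after.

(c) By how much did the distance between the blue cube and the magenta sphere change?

-2.1

The distance was about 3.9 in the first image and 1.8 in the second, so they moved 2.1 units closer together.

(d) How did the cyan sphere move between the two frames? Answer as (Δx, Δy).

(-2.2, -1.8)

From the two frames, the cyan sphere sits at roughly (13.6, 4.1) before and (11.4, 2.3) after.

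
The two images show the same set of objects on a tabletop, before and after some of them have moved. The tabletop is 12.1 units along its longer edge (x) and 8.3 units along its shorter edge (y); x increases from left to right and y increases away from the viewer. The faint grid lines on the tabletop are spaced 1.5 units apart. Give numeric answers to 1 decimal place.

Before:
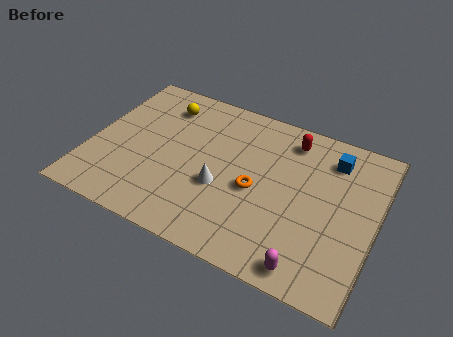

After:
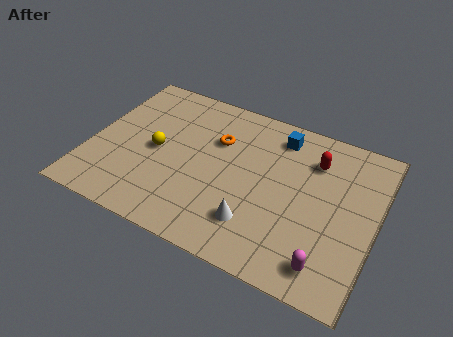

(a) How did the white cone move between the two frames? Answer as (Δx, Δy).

(1.6, -1.2)

From the two frames, the white cone sits at roughly (5.7, 3.2) before and (7.3, 2.0) after.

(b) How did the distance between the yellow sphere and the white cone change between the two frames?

+0.4

The distance was about 4.5 in the first image and 4.9 in the second, so they moved 0.4 units further apart.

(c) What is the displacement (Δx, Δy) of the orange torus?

(-1.9, 1.9)

The orange torus was at about (7.1, 3.7) and moved to about (5.2, 5.6).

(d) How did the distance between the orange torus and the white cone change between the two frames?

+2.7

Before: roughly 1.5 units apart; after: 4.2. That's 2.7 units further apart.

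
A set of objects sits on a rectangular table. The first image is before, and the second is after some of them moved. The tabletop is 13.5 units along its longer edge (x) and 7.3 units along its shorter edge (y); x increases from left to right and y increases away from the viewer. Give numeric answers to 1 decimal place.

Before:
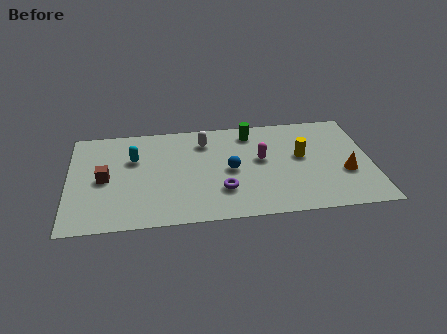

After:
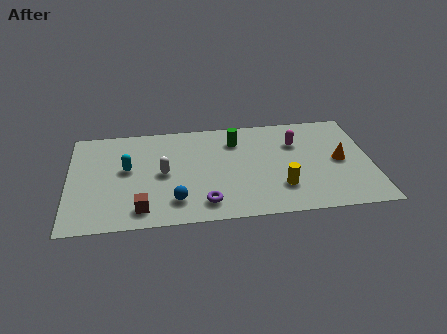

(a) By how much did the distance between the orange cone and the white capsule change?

+1.0

They were about 6.9 units apart before and 7.9 after — 1.0 units further apart.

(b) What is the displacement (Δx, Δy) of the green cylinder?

(-0.7, -0.5)

The green cylinder started near (8.2, 6.1) and ended near (7.5, 5.6).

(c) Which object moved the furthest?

the blue sphere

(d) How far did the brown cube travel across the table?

2.8

The brown cube moved from about (1.6, 3.5) to (3.2, 1.2), a distance of √(1.6² + 2.3²) ≈ 2.8.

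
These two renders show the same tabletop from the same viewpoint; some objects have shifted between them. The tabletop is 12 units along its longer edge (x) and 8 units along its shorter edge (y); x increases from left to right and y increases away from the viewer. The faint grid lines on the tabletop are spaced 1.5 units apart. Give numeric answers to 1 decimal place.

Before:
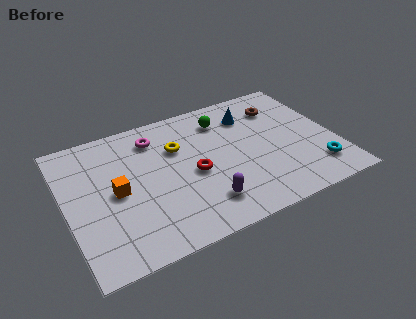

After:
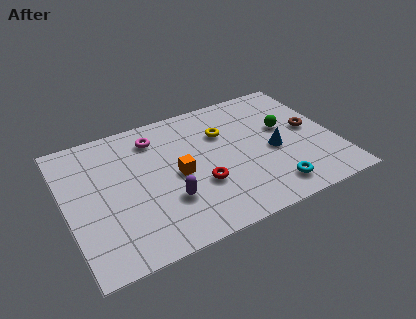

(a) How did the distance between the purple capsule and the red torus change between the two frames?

-0.4

Before: roughly 1.9 units apart; after: 1.5. That's 0.4 units closer together.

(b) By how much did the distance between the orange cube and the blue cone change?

-2.4

The distance was about 6.7 in the first image and 4.3 in the second, so they moved 2.4 units closer together.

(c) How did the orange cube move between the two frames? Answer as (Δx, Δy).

(2.7, -0.1)

From the two frames, the orange cube sits at roughly (2.2, 3.9) before and (4.9, 3.8) after.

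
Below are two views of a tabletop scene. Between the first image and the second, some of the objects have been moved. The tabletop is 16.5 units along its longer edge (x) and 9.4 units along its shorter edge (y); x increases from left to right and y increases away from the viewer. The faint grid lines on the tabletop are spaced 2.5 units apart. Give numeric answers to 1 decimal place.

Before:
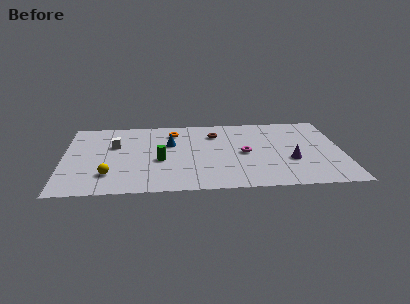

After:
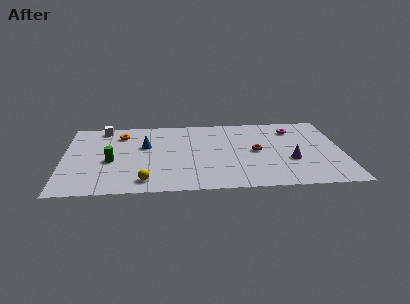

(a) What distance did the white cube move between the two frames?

2.4

The white cube was near (3.0, 6.0) before and (2.3, 8.3) after, so it travelled √(0.7² + 2.3²) ≈ 2.4 units.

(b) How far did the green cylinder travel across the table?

2.9

The green cylinder moved from about (5.7, 3.9) to (2.8, 4.0), a distance of √(2.9² + 0.1²) ≈ 2.9.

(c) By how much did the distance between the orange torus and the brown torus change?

+5.9

The distance was about 2.5 in the first image and 8.4 in the second, so they moved 5.9 units further apart.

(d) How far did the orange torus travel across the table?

3.1

The orange torus was near (6.5, 7.5) before and (3.4, 7.4) after, so it travelled √(3.1² + 0.1²) ≈ 3.1 units.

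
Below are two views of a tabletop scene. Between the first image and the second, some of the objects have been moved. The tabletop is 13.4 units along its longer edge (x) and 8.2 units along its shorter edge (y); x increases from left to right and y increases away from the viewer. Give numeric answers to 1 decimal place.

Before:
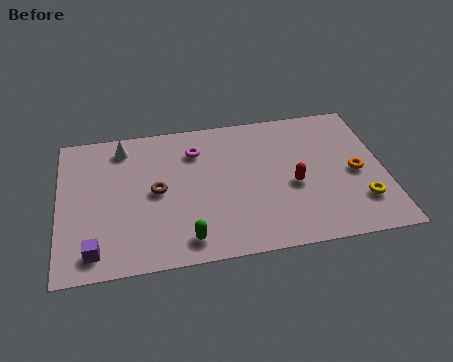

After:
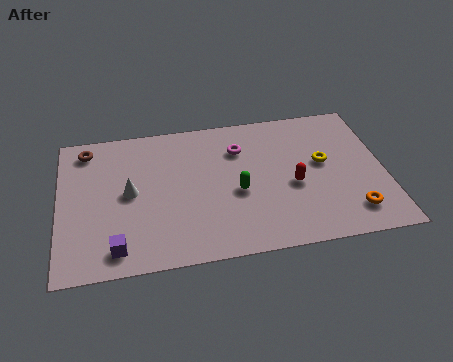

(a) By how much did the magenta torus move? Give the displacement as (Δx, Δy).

(1.8, -0.2)

From the two frames, the magenta torus sits at roughly (5.7, 6.2) before and (7.5, 6.0) after.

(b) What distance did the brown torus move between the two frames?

4.0

From (4.0, 4.1) to (1.2, 7.0), the brown torus covered √(2.8² + 2.9²) ≈ 4.0 units.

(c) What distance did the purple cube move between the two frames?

0.9

From (1.4, 1.2) to (2.3, 1.2), the purple cube covered √(0.9² + 0.0²) ≈ 0.9 units.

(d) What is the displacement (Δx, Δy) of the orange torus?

(-0.3, -2.2)

The orange torus started near (12.2, 3.8) and ended near (11.9, 1.6).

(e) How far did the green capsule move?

3.2

The green capsule was near (5.1, 1.2) before and (7.3, 3.5) after, so it travelled √(2.2² + 2.3²) ≈ 3.2 units.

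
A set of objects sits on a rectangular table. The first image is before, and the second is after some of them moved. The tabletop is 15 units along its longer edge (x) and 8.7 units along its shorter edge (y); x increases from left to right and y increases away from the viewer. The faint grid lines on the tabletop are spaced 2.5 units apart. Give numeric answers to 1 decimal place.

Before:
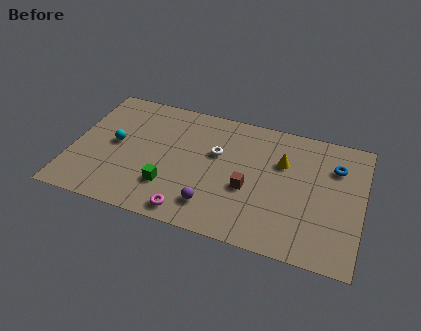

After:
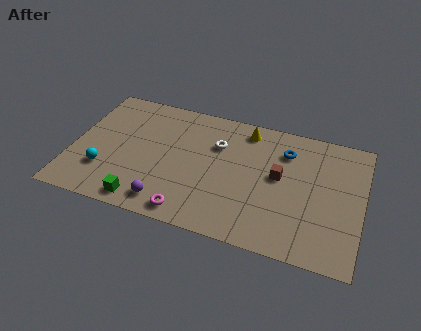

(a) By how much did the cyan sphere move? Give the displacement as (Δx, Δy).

(-0.4, -2.0)

From the two frames, the cyan sphere sits at roughly (2.2, 4.5) before and (1.8, 2.5) after.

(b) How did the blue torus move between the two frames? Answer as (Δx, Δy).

(-2.6, 0.3)

From the two frames, the blue torus sits at roughly (13.5, 6.3) before and (10.9, 6.6) after.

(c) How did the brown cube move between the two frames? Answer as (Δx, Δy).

(1.5, 1.3)

From the two frames, the brown cube sits at roughly (9.2, 3.5) before and (10.7, 4.8) after.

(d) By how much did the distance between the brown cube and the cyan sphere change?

+2.1

They were about 7.1 units apart before and 9.2 after — 2.1 units further apart.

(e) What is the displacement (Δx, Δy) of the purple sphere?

(-2.3, -0.5)

From the two frames, the purple sphere sits at roughly (7.5, 1.8) before and (5.2, 1.3) after.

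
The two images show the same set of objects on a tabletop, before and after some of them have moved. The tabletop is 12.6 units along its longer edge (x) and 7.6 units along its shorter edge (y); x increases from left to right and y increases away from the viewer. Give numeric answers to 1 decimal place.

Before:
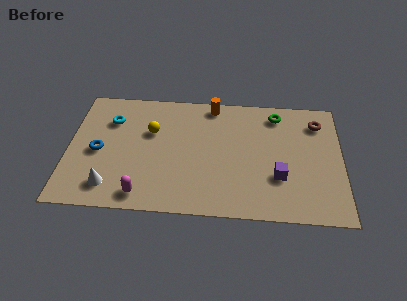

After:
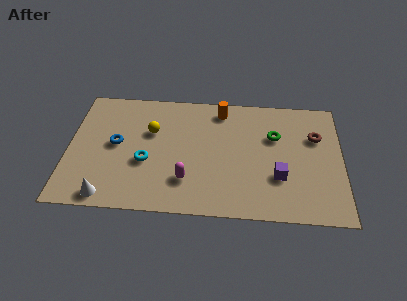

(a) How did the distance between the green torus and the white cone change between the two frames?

-0.4

The distance was about 9.1 in the first image and 8.7 in the second, so they moved 0.4 units closer together.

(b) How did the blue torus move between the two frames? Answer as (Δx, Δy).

(0.8, 0.5)

The blue torus was at about (1.4, 3.5) and moved to about (2.2, 4.0).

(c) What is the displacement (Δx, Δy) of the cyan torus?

(1.7, -2.5)

The cyan torus was at about (1.9, 5.5) and moved to about (3.6, 3.0).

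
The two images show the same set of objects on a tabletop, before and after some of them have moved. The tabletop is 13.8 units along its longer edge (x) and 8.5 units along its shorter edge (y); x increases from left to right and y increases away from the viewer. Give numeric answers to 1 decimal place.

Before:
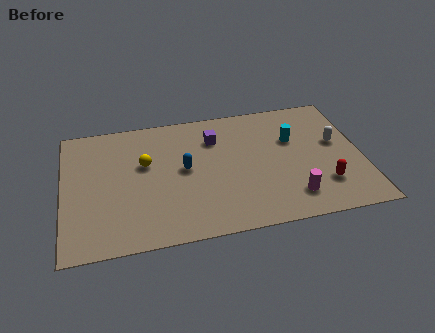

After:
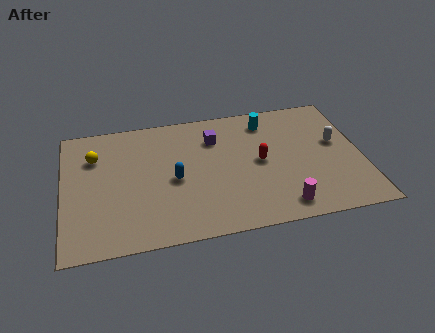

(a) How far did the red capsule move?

3.5

From (11.9, 2.2) to (9.1, 4.3), the red capsule covered √(2.8² + 2.1²) ≈ 3.5 units.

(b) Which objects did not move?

the white capsule and the purple cube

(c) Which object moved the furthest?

the red capsule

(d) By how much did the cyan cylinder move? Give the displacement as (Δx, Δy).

(-1.1, 1.5)

The cyan cylinder started near (10.7, 5.5) and ended near (9.6, 7.0).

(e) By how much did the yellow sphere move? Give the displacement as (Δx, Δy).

(-2.3, 0.9)

The yellow sphere was at about (3.8, 5.2) and moved to about (1.5, 6.1).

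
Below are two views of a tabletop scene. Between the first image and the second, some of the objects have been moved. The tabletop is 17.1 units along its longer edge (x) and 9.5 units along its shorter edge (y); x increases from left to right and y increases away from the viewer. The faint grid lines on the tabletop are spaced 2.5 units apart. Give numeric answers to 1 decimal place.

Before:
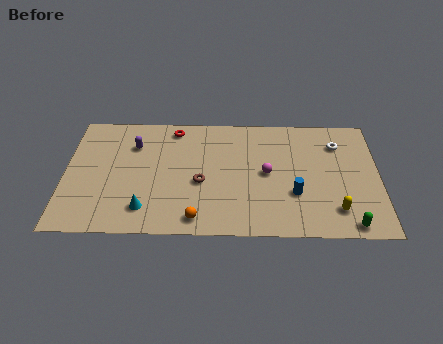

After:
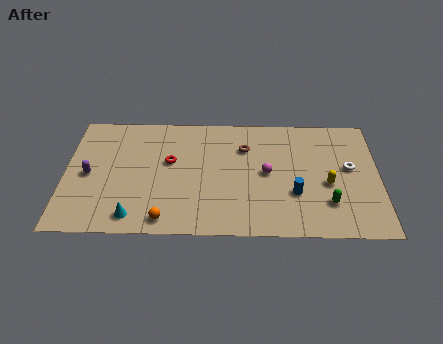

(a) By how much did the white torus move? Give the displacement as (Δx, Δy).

(0.6, -1.9)

The white torus started near (14.9, 7.2) and ended near (15.5, 5.3).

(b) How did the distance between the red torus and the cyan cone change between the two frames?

-1.9

Before: roughly 6.6 units apart; after: 4.7. That's 1.9 units closer together.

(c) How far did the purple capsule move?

3.4

The purple capsule was near (3.7, 6.9) before and (1.3, 4.5) after, so it travelled √(2.4² + 2.4²) ≈ 3.4 units.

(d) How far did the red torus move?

2.7

From (5.9, 8.3) to (5.7, 5.6), the red torus covered √(0.2² + 2.7²) ≈ 2.7 units.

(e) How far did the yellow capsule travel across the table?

2.0

The yellow capsule was near (14.7, 2.0) before and (14.3, 4.0) after, so it travelled √(0.4² + 2.0²) ≈ 2.0 units.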